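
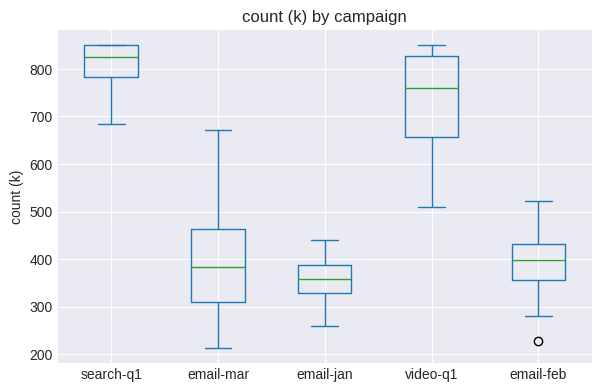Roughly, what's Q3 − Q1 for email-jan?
Q3 ≈ 400, Q1 ≈ 350; IQR ≈ 50.

≈ 50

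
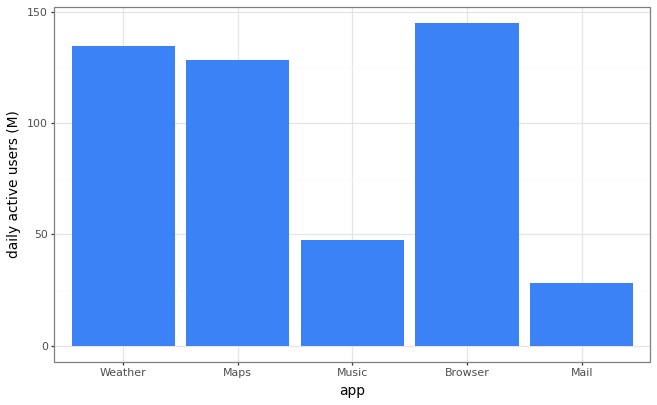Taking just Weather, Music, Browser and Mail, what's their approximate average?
(140 + 40 + 140 + 20) / 4 ≈ 85.

≈ 85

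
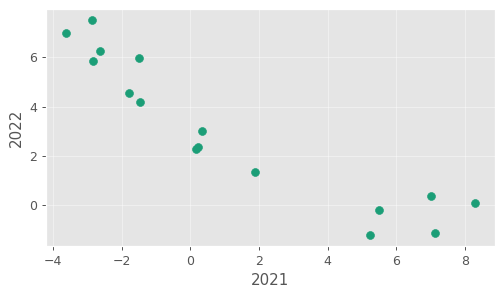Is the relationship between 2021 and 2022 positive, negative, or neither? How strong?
negative, strong

Points are negatively correlated; strong (|r| ≈ 0.9).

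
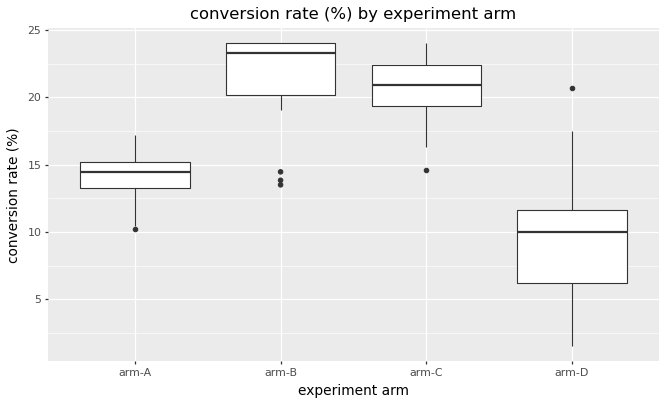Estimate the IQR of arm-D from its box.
Q3 ≈ 12, Q1 ≈ 6; IQR ≈ 6.

≈ 6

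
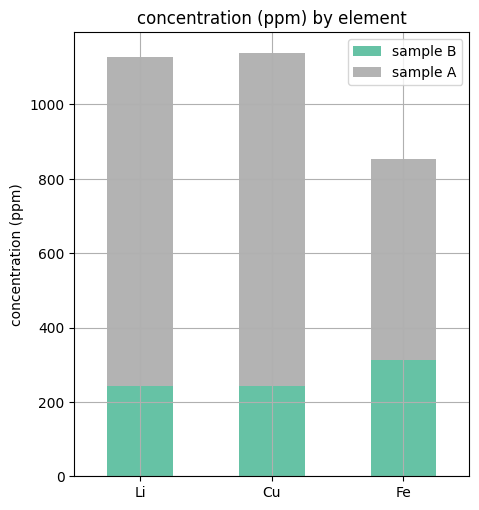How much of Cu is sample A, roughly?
sample A top ≈ 1100, bottom ≈ 200; segment ≈ 900.

≈ 900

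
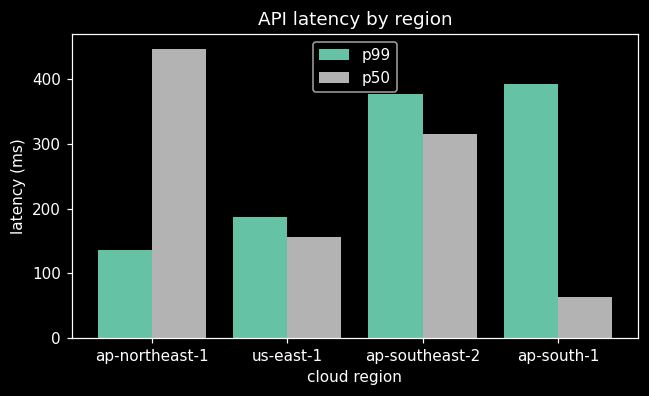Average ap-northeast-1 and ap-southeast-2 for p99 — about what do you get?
(150 + 400) / 2 ≈ 275.

≈ 275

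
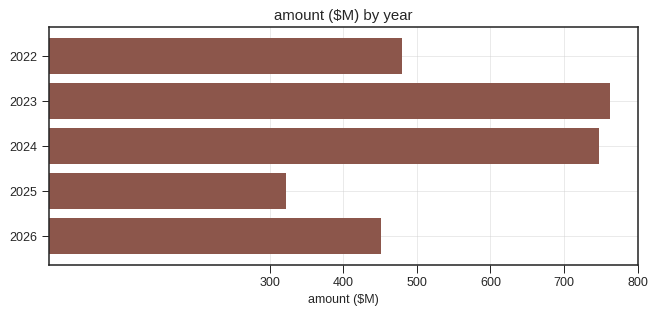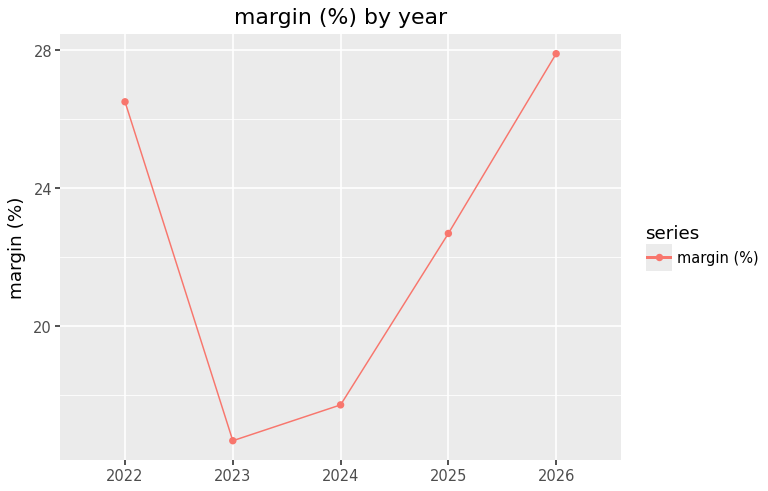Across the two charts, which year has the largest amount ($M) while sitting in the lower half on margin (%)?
2023

Chart 2 median margin (%) ≈ 25; below-median years: 2023, 2024. Among those, 2023 has the highest amount ($M) (≈ 800).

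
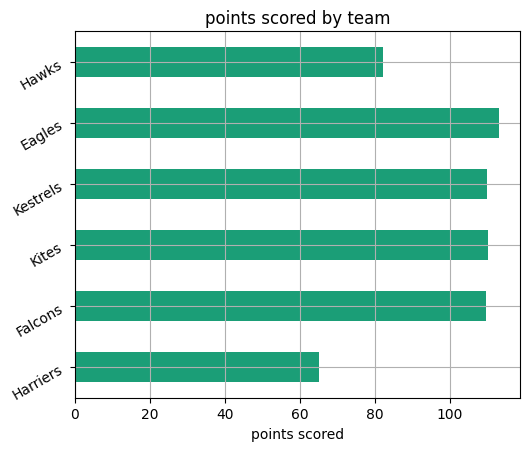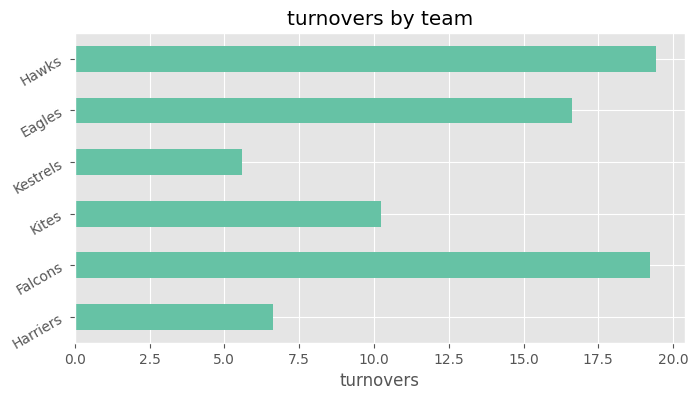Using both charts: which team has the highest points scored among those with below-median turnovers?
Chart 2 median turnovers ≈ 14; below-median teams: Harriers, Kites, Kestrels. Among those, Kites has the highest points scored (≈ 120).

Kites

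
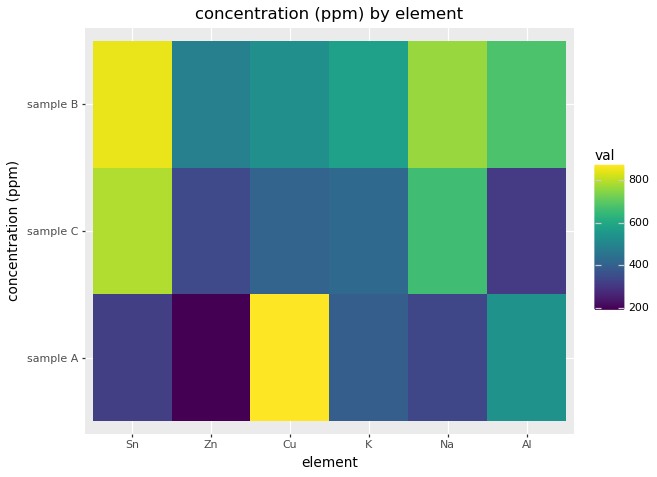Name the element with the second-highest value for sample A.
Al

Top 3 for sample A: Cu ≈ 900, Al ≈ 500, K ≈ 400.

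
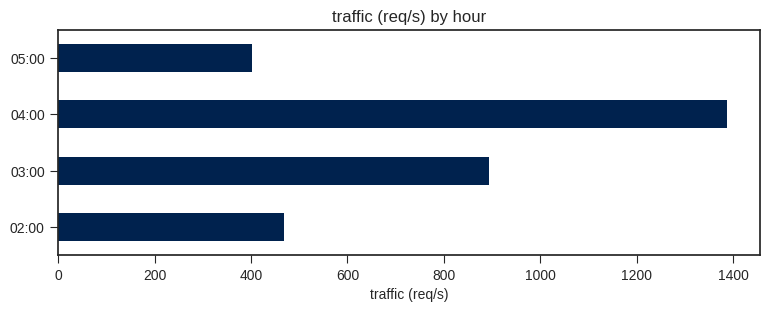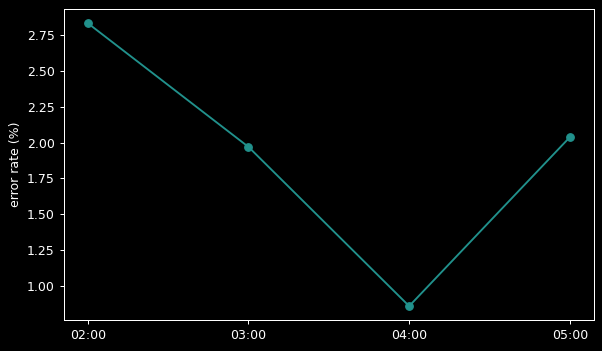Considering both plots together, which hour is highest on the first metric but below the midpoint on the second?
04:00

Chart 2 median error rate (%) ≈ 2; below-median hours: 03:00, 04:00. Among those, 04:00 has the highest traffic (req/s) (≈ 1400).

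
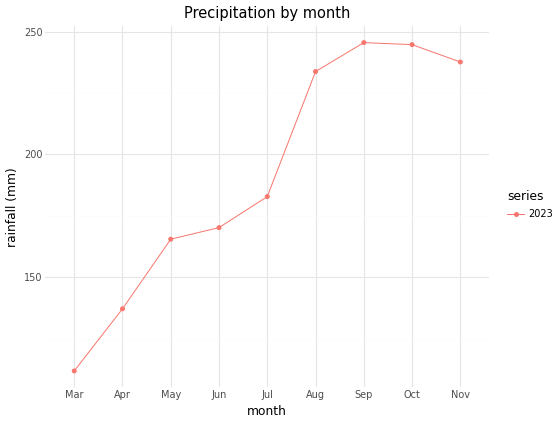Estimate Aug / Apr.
≈ 1.71×

Aug ≈ 240, Apr ≈ 140; 240/140 ≈ 1.71.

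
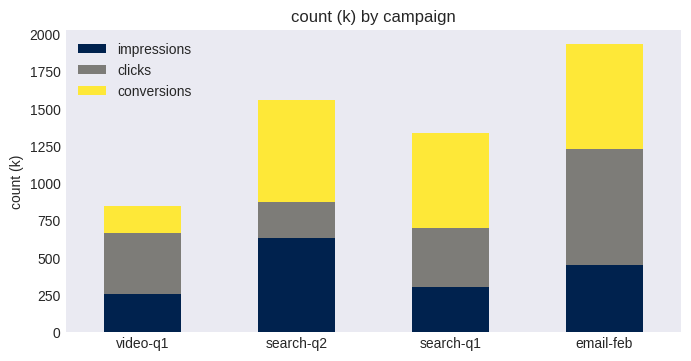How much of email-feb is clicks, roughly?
clicks top ≈ 1200, bottom ≈ 400; segment ≈ 800.

≈ 800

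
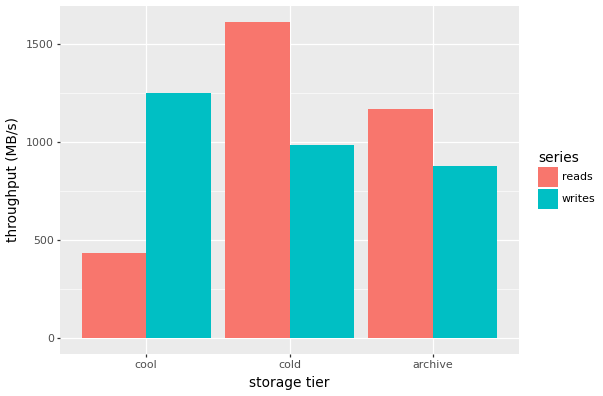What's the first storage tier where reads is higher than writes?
cold

cool: reads ≈ 400 vs writes ≈ 1200 (not yet); cold: reads ≈ 1600 vs writes ≈ 1000 (first crossover).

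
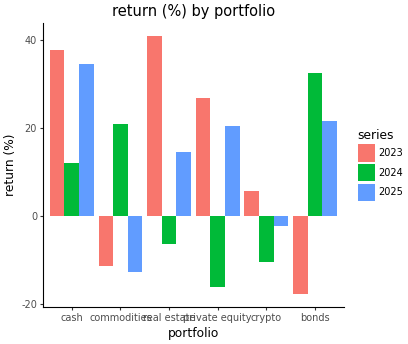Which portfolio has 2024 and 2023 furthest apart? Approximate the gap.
bonds: 2024 ≈ 30, 2023 ≈ -20 → gap ≈ 50. Next-largest (real estate) is only ≈ 45.

bonds, ≈ 50 %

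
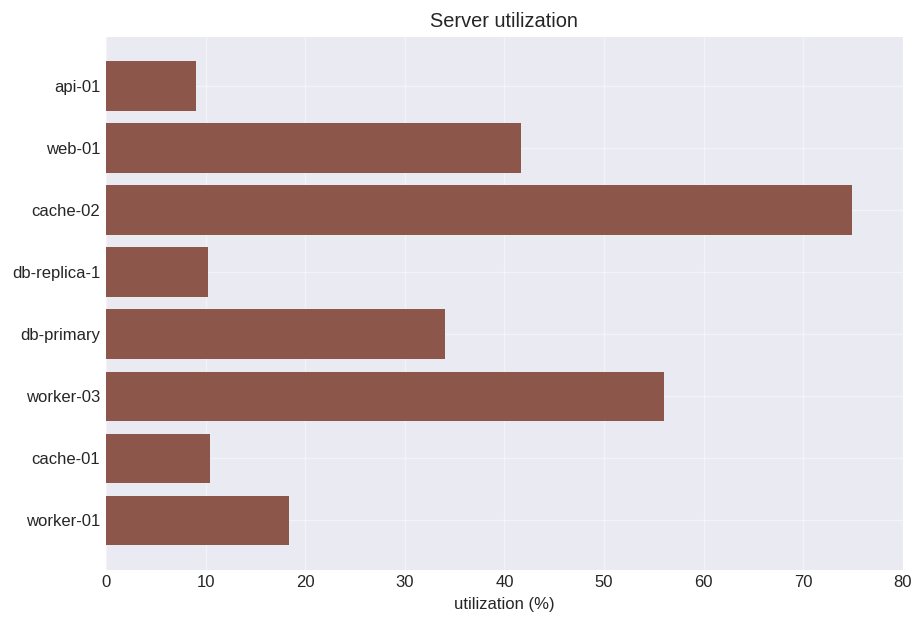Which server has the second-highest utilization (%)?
Top 3: cache-02 ≈ 70, worker-03 ≈ 60, web-01 ≈ 40.

worker-03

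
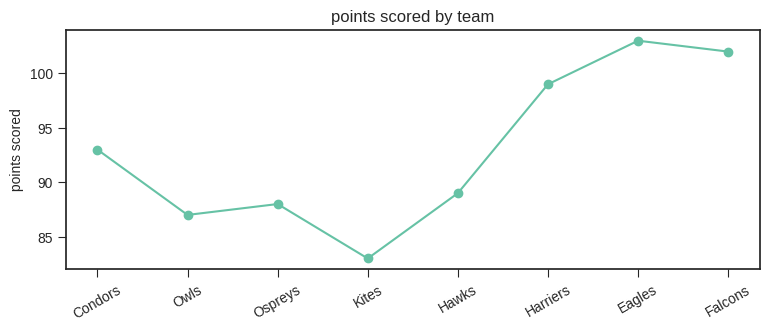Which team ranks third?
Harriers

Top 4: Eagles ≈ 104, Falcons ≈ 102, Harriers ≈ 100, Condors ≈ 92.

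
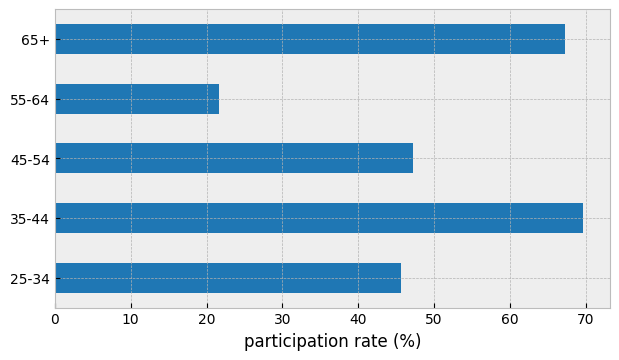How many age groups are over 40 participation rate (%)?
Above 40: 25-34, 35-44, 45-54, 65+.

4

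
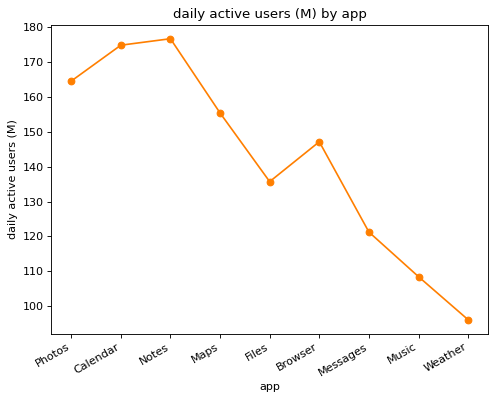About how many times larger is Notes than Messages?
Notes ≈ 180, Messages ≈ 120; 180/120 ≈ 1.5.

≈ 1.5×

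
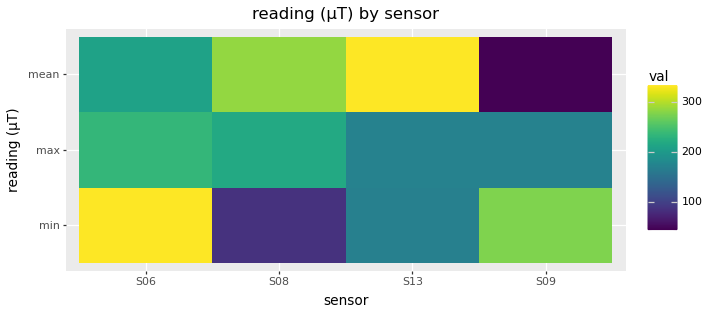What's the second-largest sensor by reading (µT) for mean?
S08

Top 3 for mean: S13 ≈ 325, S08 ≈ 275, S06 ≈ 200.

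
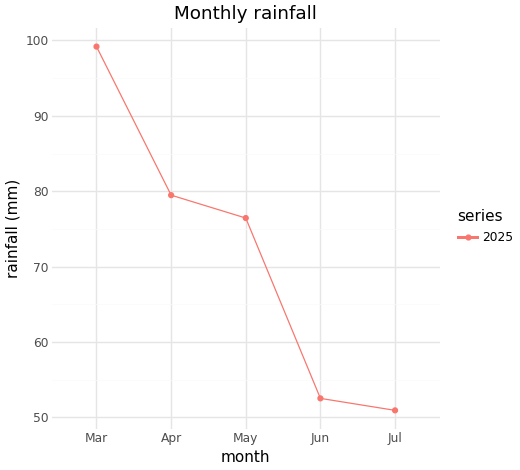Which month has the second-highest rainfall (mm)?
Apr

Top 3: Mar ≈ 100, Apr ≈ 80, May ≈ 75.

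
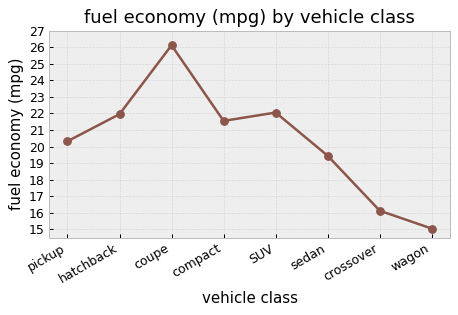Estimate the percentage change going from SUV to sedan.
≈ -13.6%

SUV ≈ 22, sedan ≈ 19; (19 − 22) / 22 ≈ -13.6%.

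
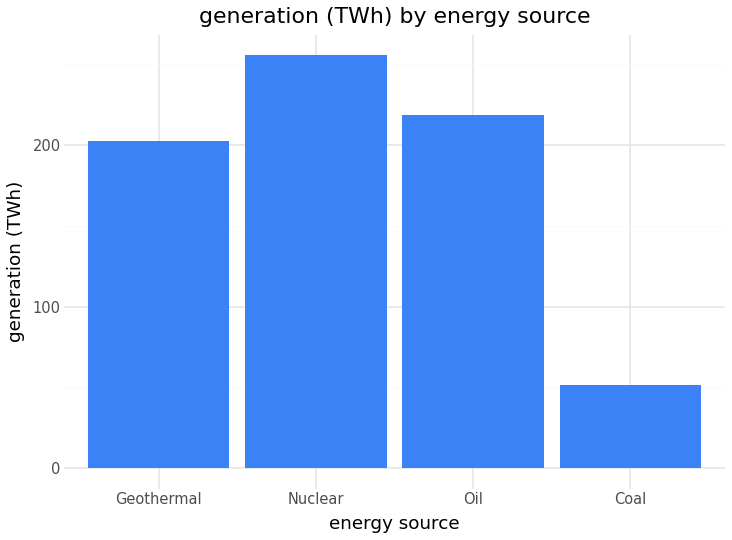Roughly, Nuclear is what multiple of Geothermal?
Nuclear ≈ 250, Geothermal ≈ 200; 250/200 ≈ 1.25.

≈ 1.25×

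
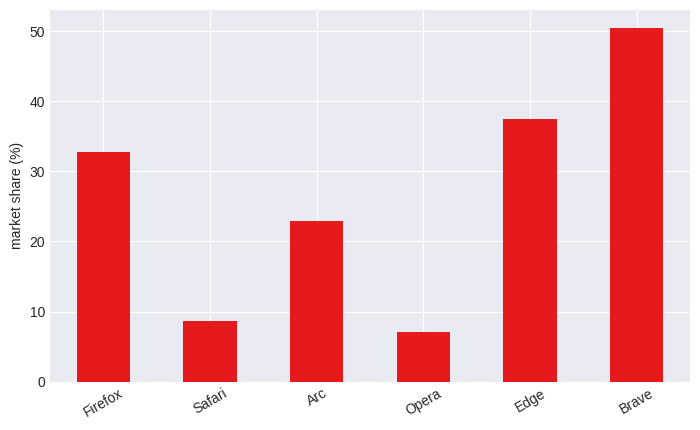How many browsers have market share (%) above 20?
4

Above 20: Firefox, Arc, Edge, Brave.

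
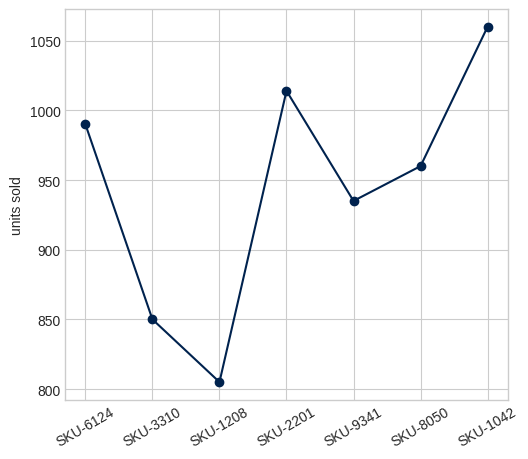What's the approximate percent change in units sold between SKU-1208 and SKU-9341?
≈ +15.6%

SKU-1208 ≈ 800, SKU-9341 ≈ 925; (925 − 800) / 800 ≈ +15.6%.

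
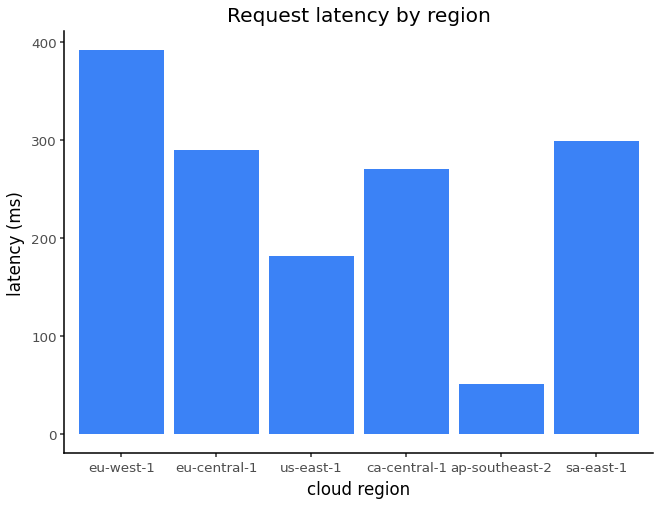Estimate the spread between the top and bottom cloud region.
Max eu-west-1 ≈ 400, min ap-southeast-2 ≈ 50; range ≈ 350.

≈ 350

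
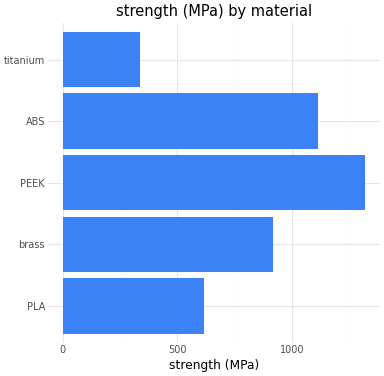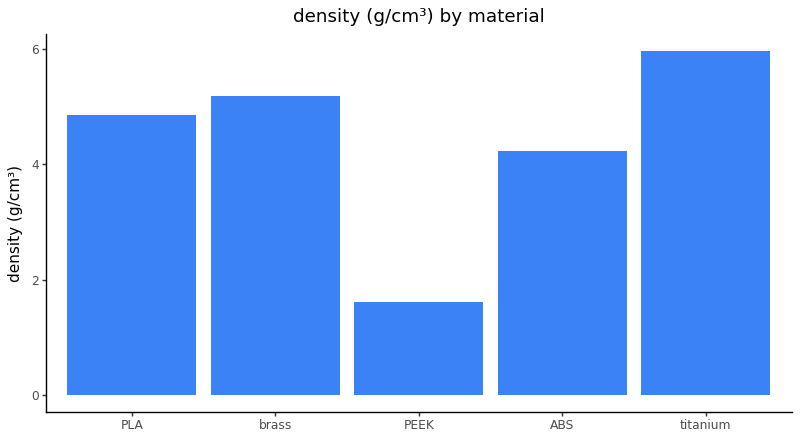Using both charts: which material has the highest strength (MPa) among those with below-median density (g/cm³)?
PEEK

Chart 2 median density (g/cm³) ≈ 5; below-median materials: PEEK, ABS. Among those, PEEK has the highest strength (MPa) (≈ 1400).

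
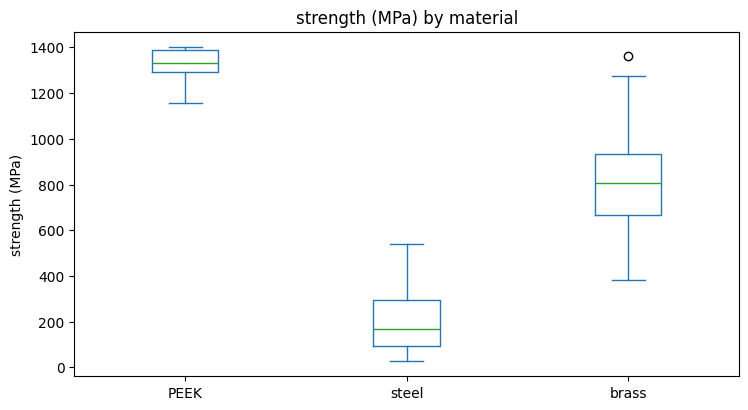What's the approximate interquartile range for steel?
≈ 200

Q3 ≈ 300, Q1 ≈ 100; IQR ≈ 200.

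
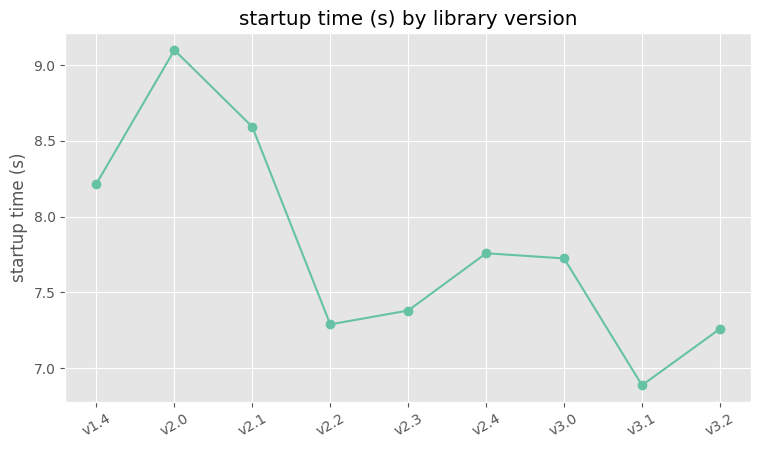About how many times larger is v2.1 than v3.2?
≈ 1.19×

v2.1 ≈ 8.6, v3.2 ≈ 7.2; 8.6/7.2 ≈ 1.19.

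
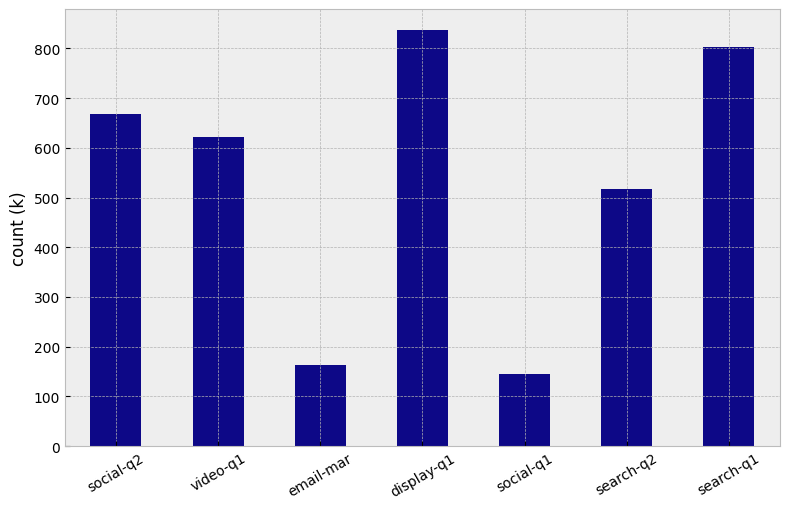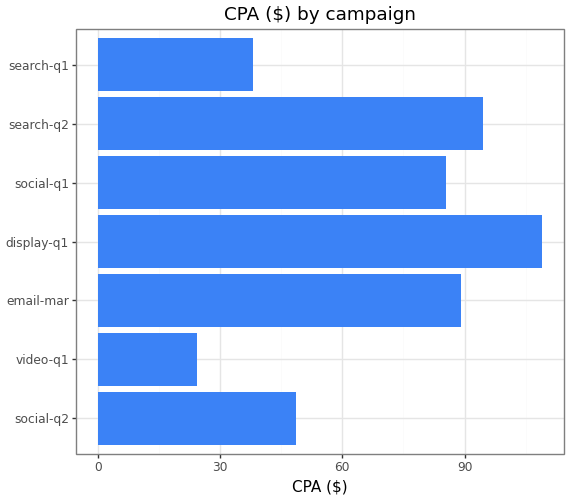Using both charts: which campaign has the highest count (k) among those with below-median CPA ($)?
Chart 2 median CPA ($) ≈ 90; below-median campaigns: social-q2, video-q1, search-q1. Among those, search-q1 has the highest count (k) (≈ 800).

search-q1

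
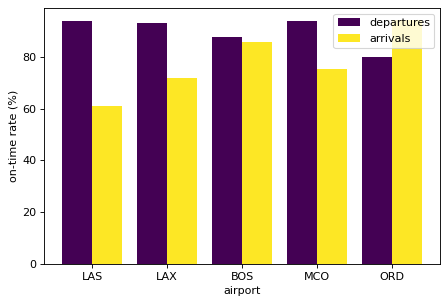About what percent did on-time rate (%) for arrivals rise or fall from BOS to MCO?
BOS ≈ 90, MCO ≈ 80; (80 − 90) / 90 ≈ -11.1%.

≈ -11.1%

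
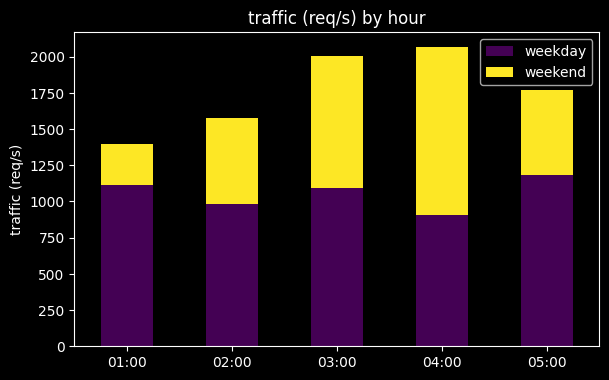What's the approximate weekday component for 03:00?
weekday top ≈ 1000, bottom ≈ 0; segment ≈ 1000.

≈ 1000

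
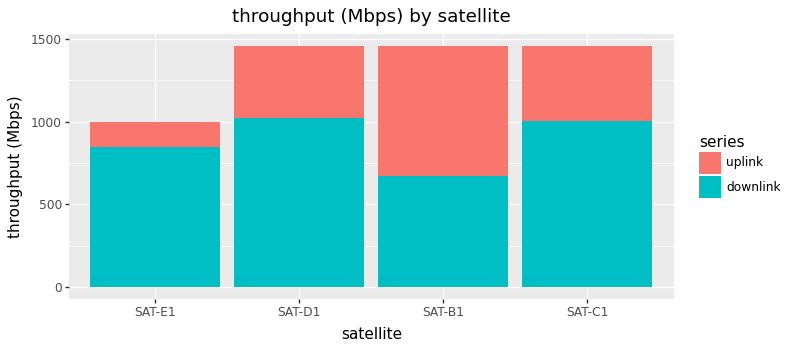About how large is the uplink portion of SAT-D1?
uplink top ≈ 1400, bottom ≈ 1000; segment ≈ 400.

≈ 400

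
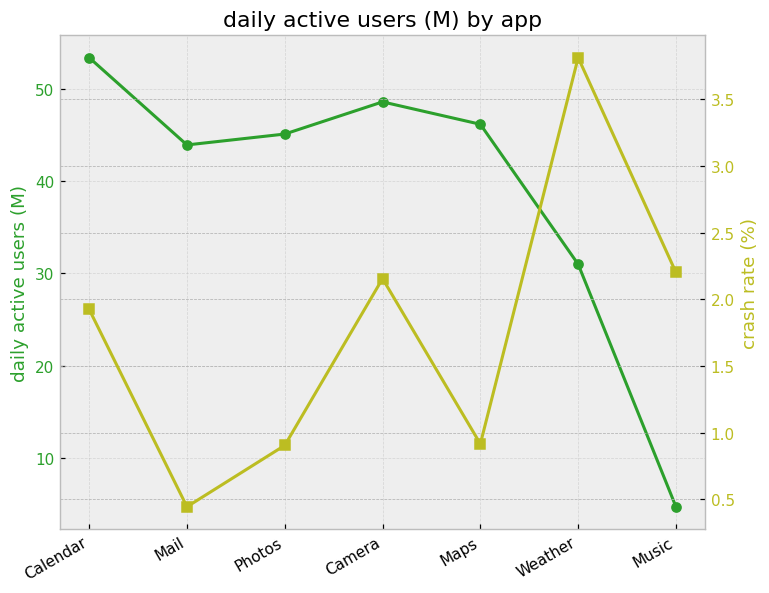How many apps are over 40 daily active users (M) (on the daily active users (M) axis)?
5

Above 40: Calendar, Mail, Photos, Camera, Maps.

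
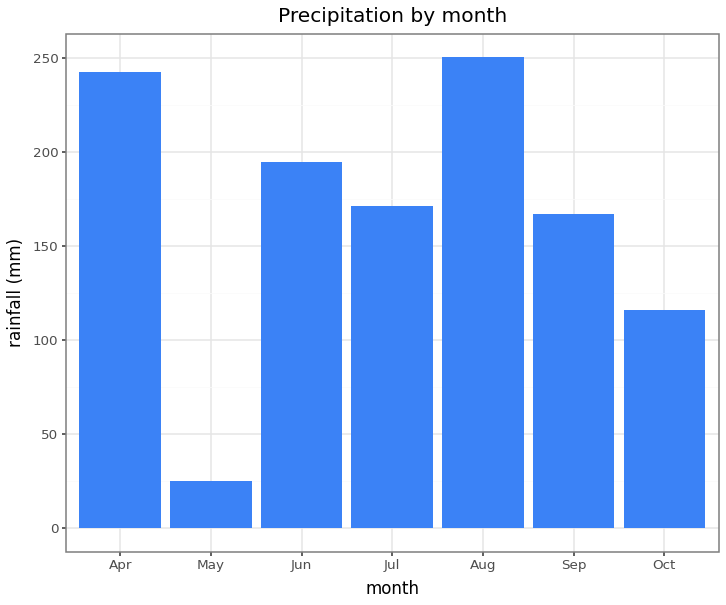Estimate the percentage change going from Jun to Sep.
Jun ≈ 200, Sep ≈ 175; (175 − 200) / 200 ≈ -12.5%.

≈ -12.5%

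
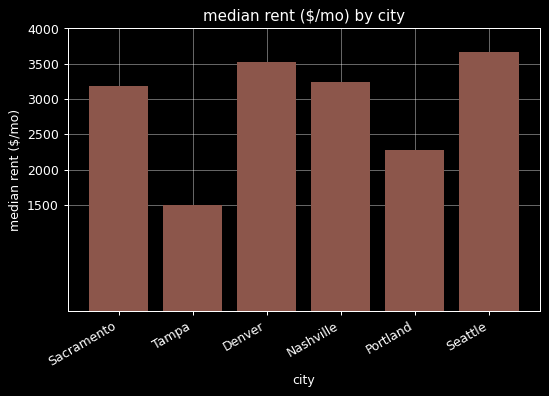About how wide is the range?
≈ 2000

Max Seattle ≈ 3500, min Tampa ≈ 1500; range ≈ 2000.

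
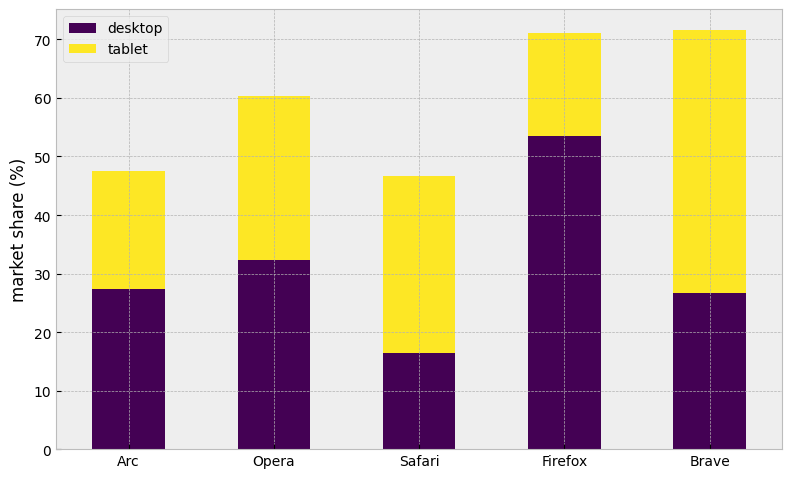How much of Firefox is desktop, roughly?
desktop top ≈ 50, bottom ≈ 0; segment ≈ 50.

≈ 50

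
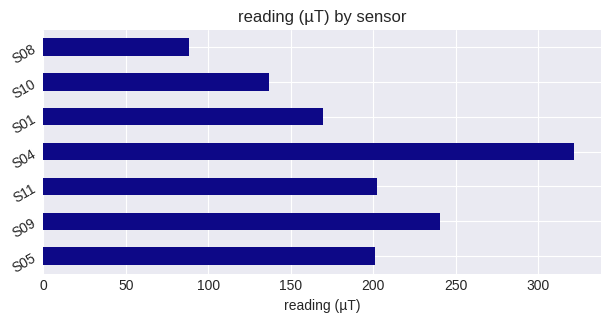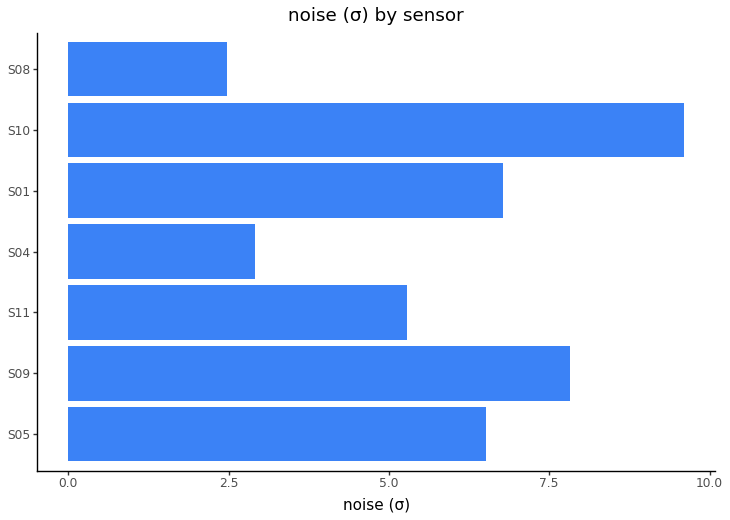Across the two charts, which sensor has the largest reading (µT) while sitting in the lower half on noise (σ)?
Chart 2 median noise (σ) ≈ 7; below-median sensors: S11, S04, S08. Among those, S04 has the highest reading (µT) (≈ 300).

S04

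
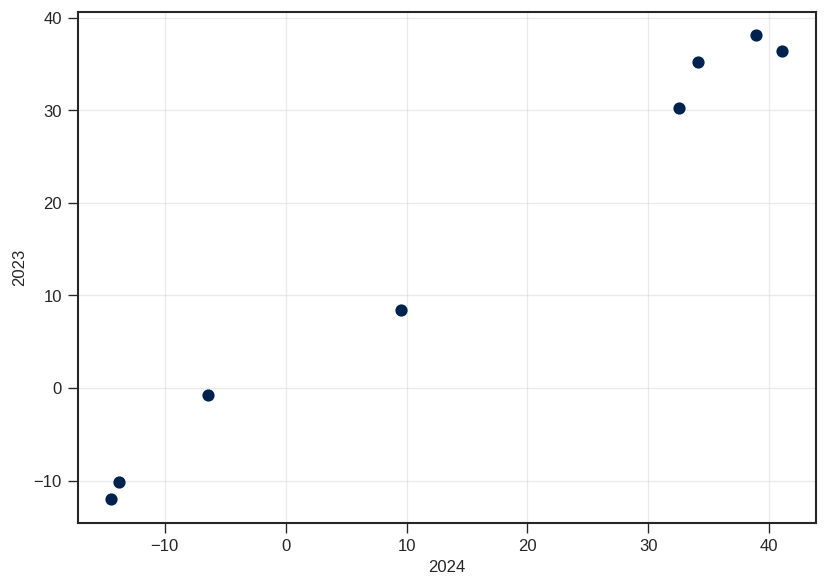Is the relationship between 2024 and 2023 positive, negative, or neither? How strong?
positive, strong

Points are positively correlated; strong (|r| ≈ 1.0).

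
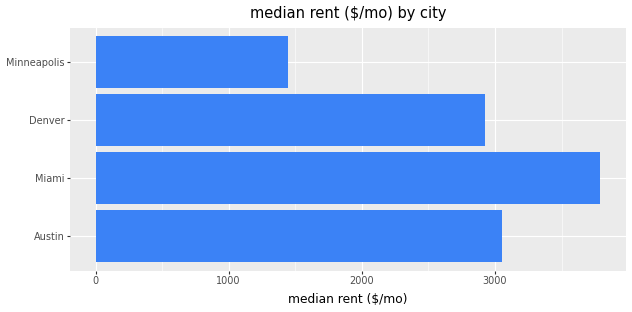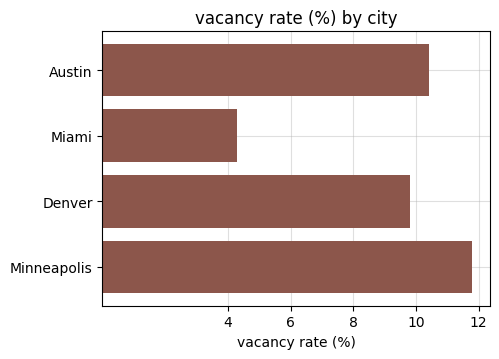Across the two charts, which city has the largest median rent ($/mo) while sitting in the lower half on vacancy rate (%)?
Miami

Chart 2 median vacancy rate (%) ≈ 10; below-median cities: Miami, Denver. Among those, Miami has the highest median rent ($/mo) (≈ 4000).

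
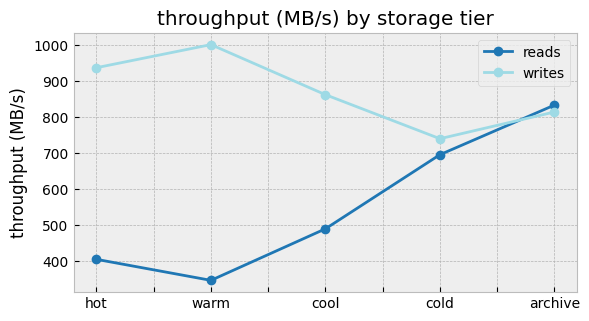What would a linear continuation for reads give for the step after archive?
Last three: 500, 700, 800 → slope ≈ 150/step → next ≈ 950.

≈ 950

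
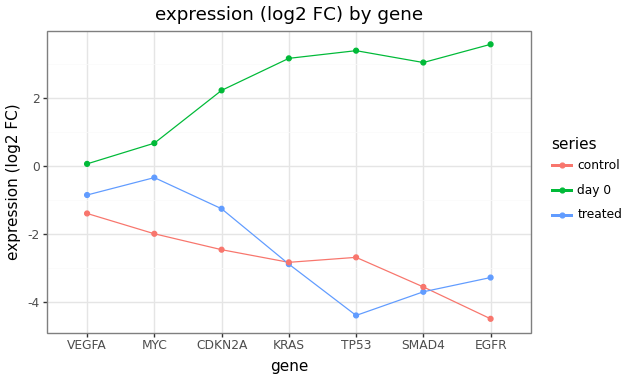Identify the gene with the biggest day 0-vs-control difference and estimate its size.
EGFR: day 0 ≈ 4, control ≈ -4 → gap ≈ 8. Next-largest (SMAD4) is only ≈ 7.

EGFR, ≈ 8 log2 FC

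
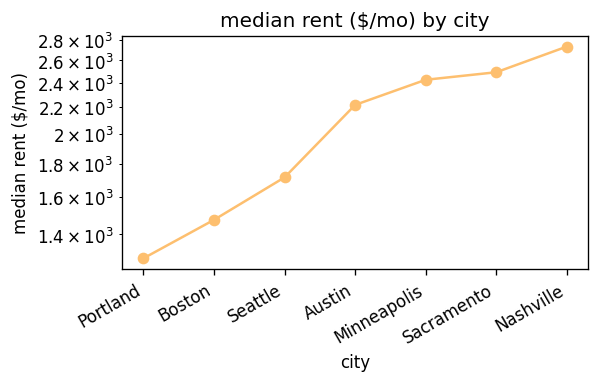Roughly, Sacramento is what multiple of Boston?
≈ 1.71×

Sacramento ≈ 2400, Boston ≈ 1400; 2400/1400 ≈ 1.71.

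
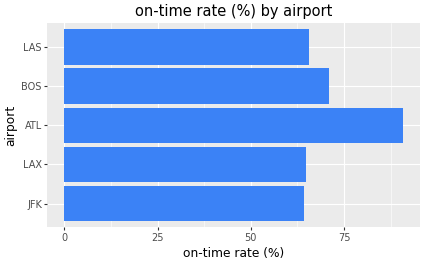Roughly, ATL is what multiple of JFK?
≈ 1.5×

ATL ≈ 90, JFK ≈ 60; 90/60 ≈ 1.5.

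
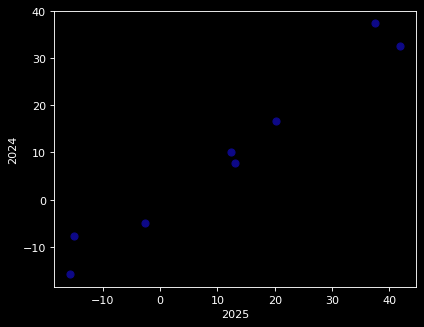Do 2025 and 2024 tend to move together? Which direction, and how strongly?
Points are positively correlated; strong (|r| ≈ 1.0).

positive, strong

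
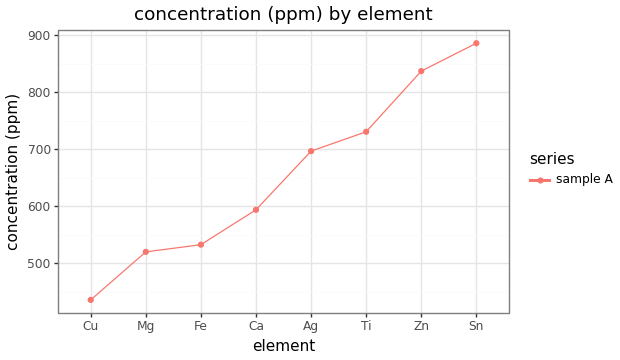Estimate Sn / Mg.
Sn ≈ 900, Mg ≈ 500; 900/500 ≈ 1.8.

≈ 1.8×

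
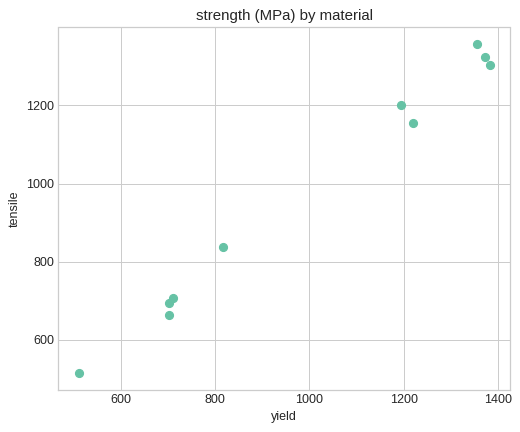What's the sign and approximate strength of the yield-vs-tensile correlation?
positive, strong

Points are positively correlated; strong (|r| ≈ 1.0).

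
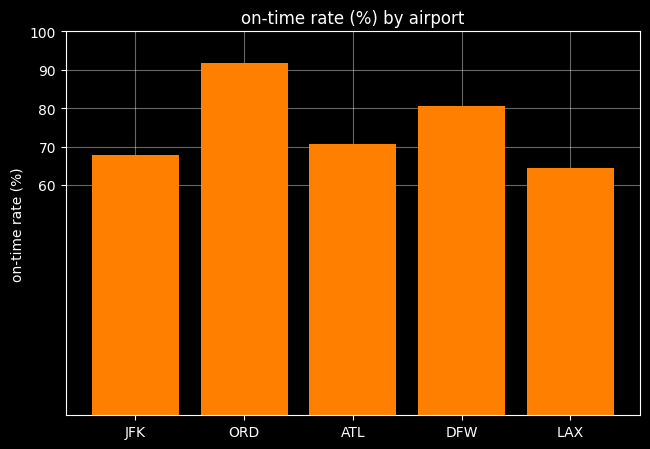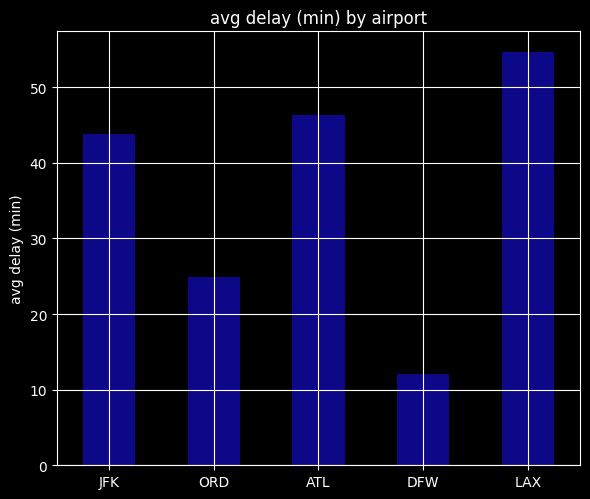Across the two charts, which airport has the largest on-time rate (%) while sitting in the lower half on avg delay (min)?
Chart 2 median avg delay (min) ≈ 40; below-median airports: ORD, DFW. Among those, ORD has the highest on-time rate (%) (≈ 90).

ORD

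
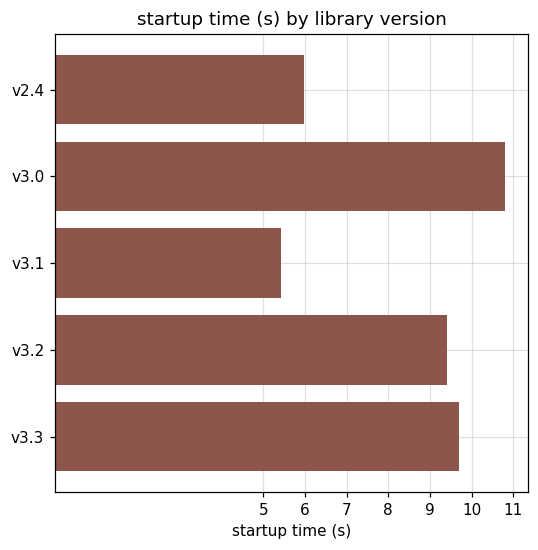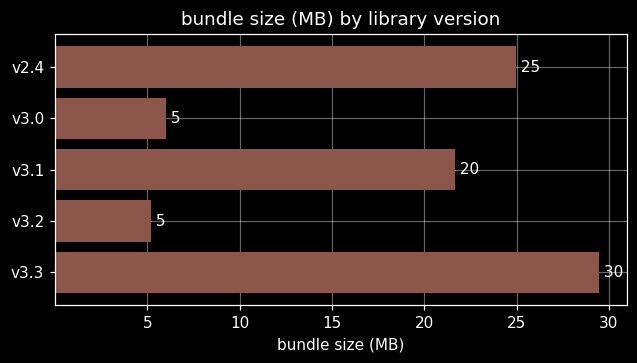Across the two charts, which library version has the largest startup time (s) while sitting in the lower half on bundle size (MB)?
Chart 2 median bundle size (MB) ≈ 20; below-median library versions: v3.0, v3.2. Among those, v3.0 has the highest startup time (s) (≈ 11).

v3.0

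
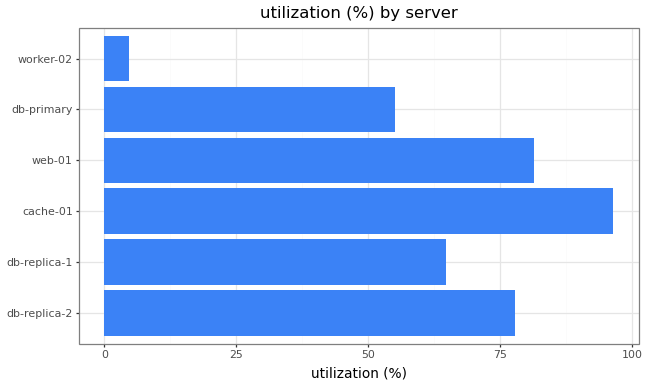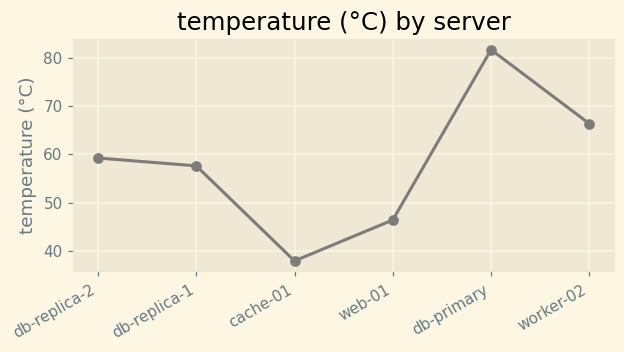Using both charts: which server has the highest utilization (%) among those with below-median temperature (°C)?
Chart 2 median temperature (°C) ≈ 60; below-median servers: db-replica-1, cache-01, web-01. Among those, cache-01 has the highest utilization (%) (≈ 100).

cache-01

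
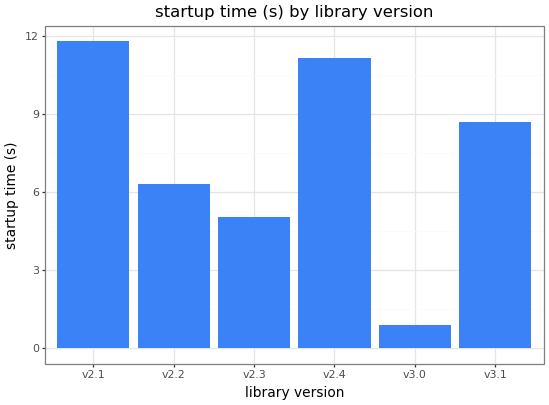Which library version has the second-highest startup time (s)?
v2.4

Top 3: v2.1 ≈ 12, v2.4 ≈ 11, v3.1 ≈ 9.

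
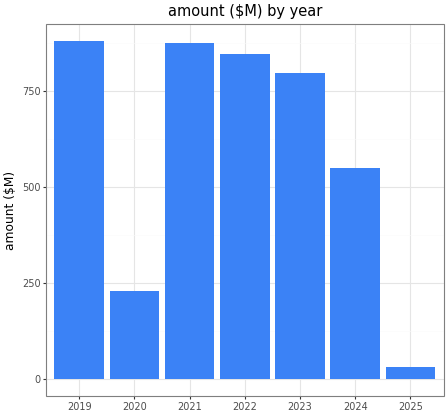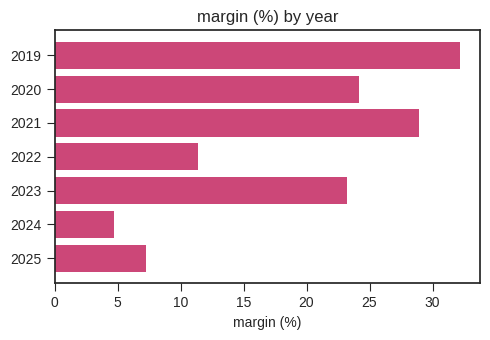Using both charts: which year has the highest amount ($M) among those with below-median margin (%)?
Chart 2 median margin (%) ≈ 25; below-median years: 2022, 2024, 2025. Among those, 2022 has the highest amount ($M) (≈ 800).

2022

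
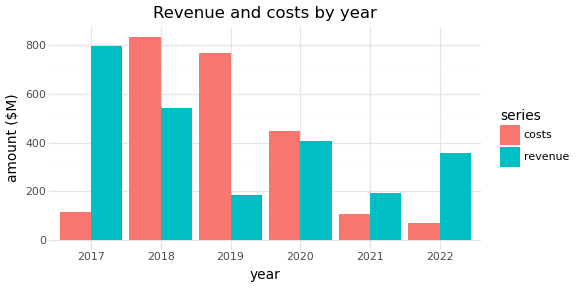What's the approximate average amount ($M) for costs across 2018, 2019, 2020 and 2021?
(800 + 800 + 400 + 100) / 4 ≈ 525.

≈ 525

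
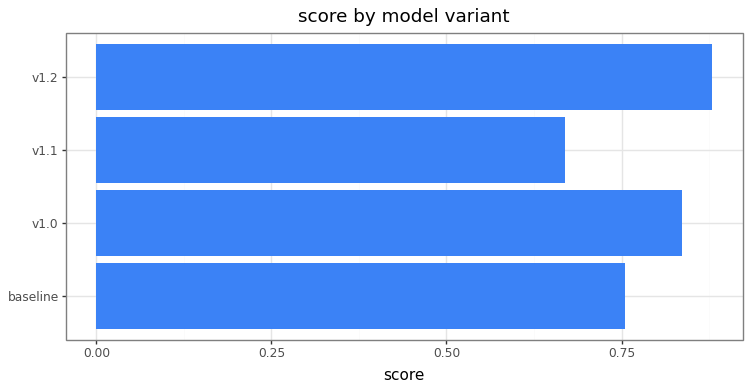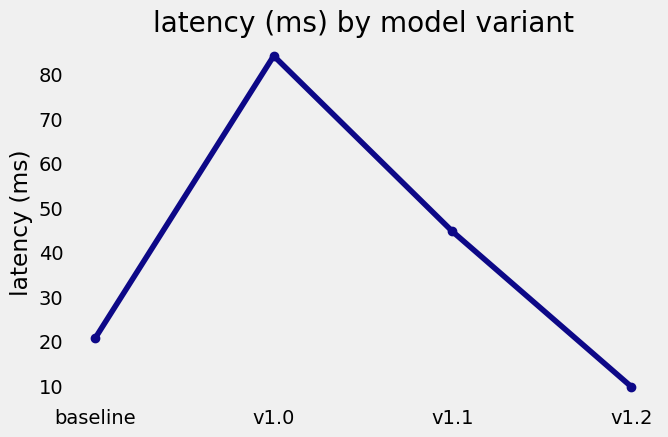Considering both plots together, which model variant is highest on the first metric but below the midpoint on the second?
v1.2

Chart 2 median latency (ms) ≈ 30; below-median model variants: baseline, v1.2. Among those, v1.2 has the highest score (≈ 0.9).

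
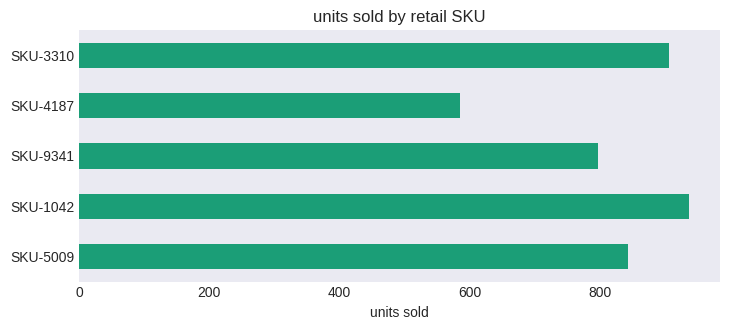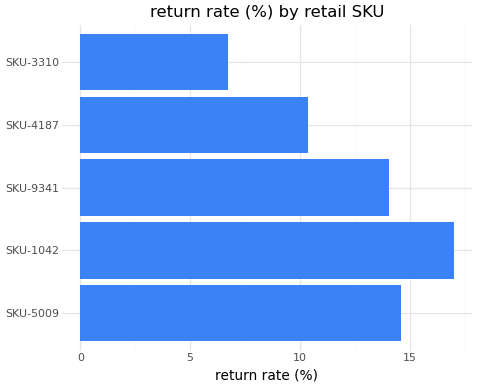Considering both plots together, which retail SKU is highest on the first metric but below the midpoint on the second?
Chart 2 median return rate (%) ≈ 14; below-median retail SKUs: SKU-4187, SKU-3310. Among those, SKU-3310 has the highest units sold (≈ 900).

SKU-3310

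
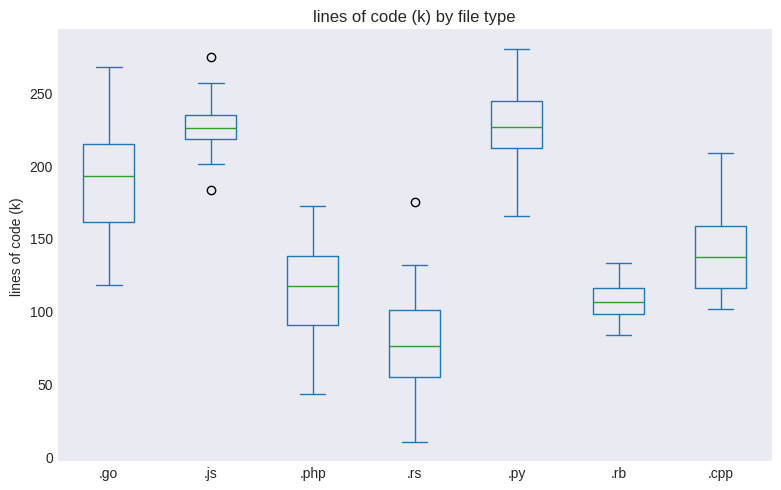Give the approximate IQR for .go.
Q3 ≈ 220, Q1 ≈ 160; IQR ≈ 60.

≈ 60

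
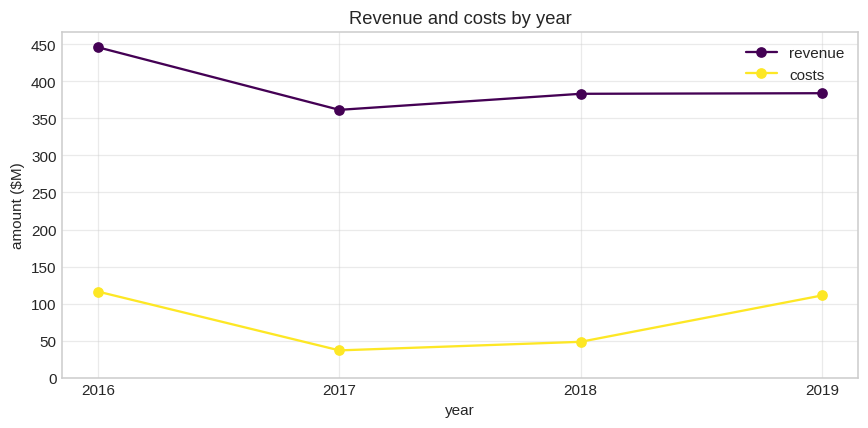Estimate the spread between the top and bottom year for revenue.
Max 2016 ≈ 450, min 2017 ≈ 350; range ≈ 100.

≈ 100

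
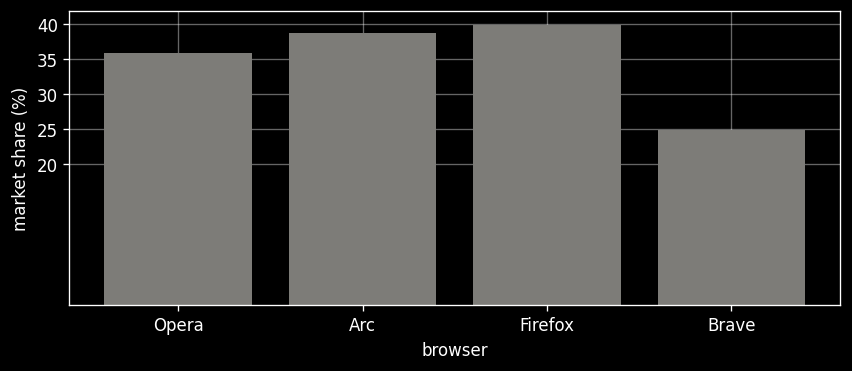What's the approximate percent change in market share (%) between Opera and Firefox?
≈ +14.3%

Opera ≈ 35, Firefox ≈ 40; (40 − 35) / 35 ≈ +14.3%.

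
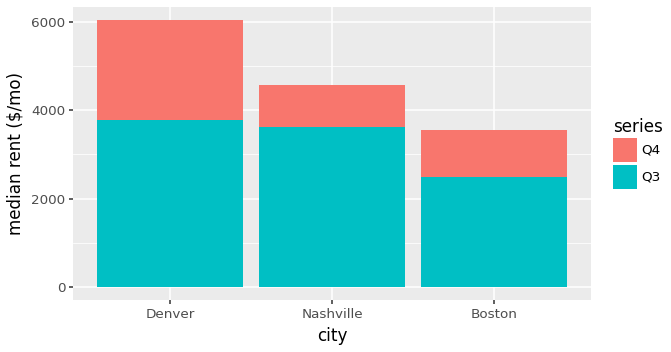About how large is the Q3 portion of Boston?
≈ 2000

Q3 top ≈ 2000, bottom ≈ 0; segment ≈ 2000.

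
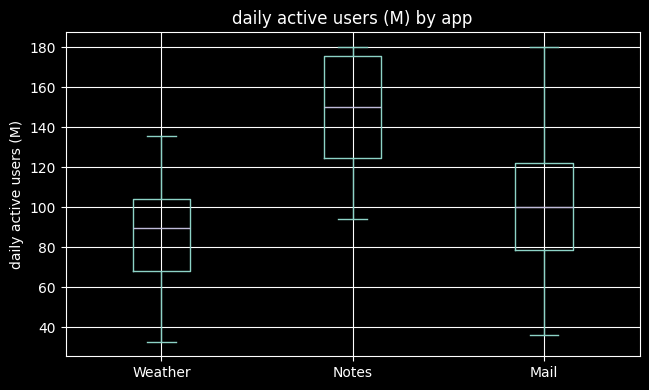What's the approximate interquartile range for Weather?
Q3 ≈ 100, Q1 ≈ 70; IQR ≈ 30.

≈ 30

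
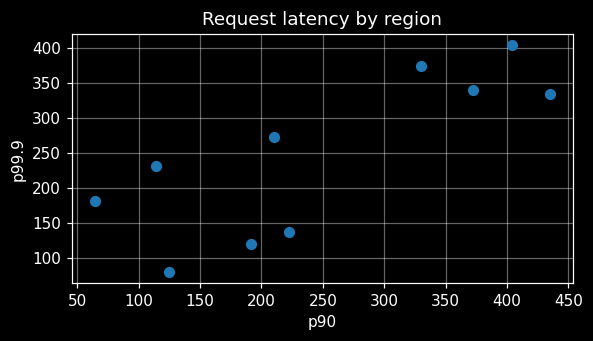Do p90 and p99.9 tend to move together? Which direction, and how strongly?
positive, strong

Points are positively correlated; strong (|r| ≈ 0.8).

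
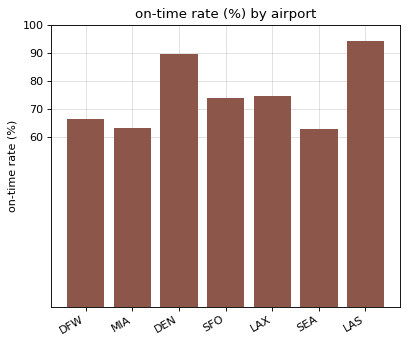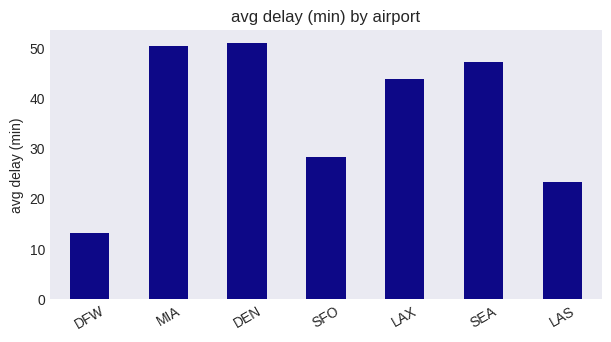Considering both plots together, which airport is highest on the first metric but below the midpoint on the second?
LAS

Chart 2 median avg delay (min) ≈ 45; below-median airports: DFW, SFO, LAS. Among those, LAS has the highest on-time rate (%) (≈ 90).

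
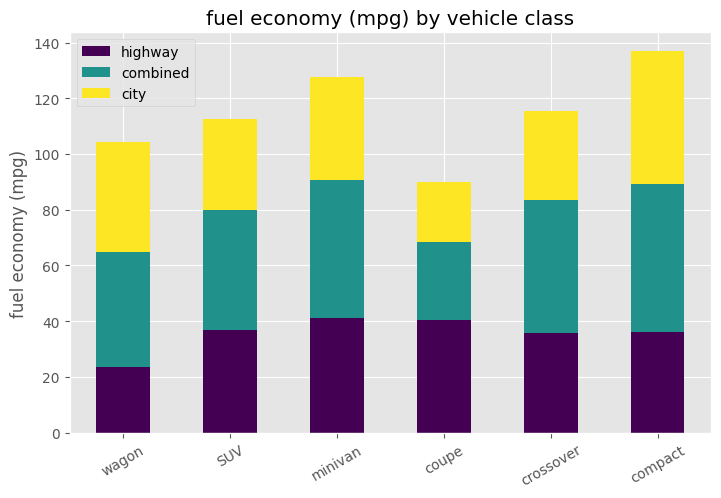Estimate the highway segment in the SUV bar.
≈ 40

highway top ≈ 40, bottom ≈ 0; segment ≈ 40.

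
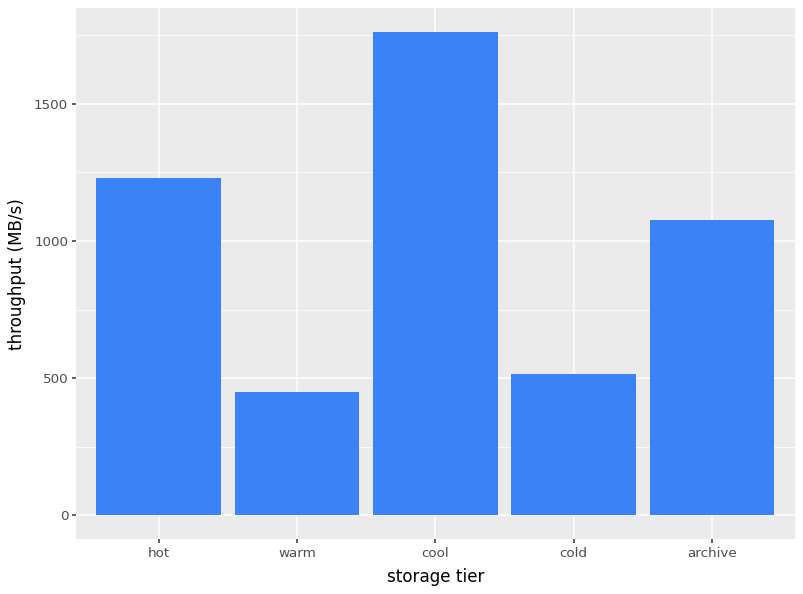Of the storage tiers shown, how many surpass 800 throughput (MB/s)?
Above 800: hot, cool, archive.

3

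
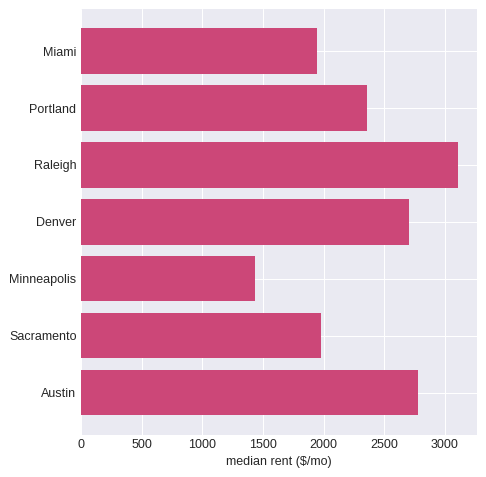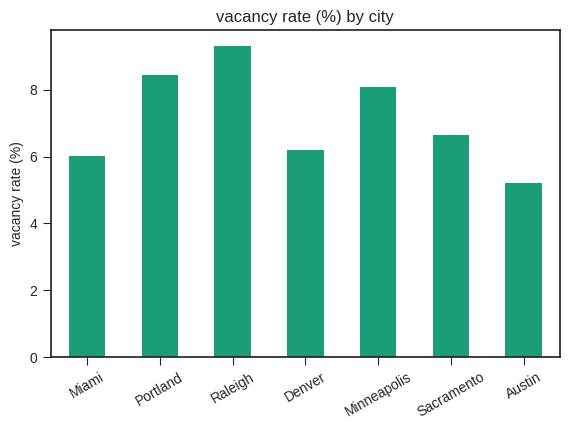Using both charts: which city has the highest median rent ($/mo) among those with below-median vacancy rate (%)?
Austin

Chart 2 median vacancy rate (%) ≈ 7; below-median cities: Miami, Denver, Austin. Among those, Austin has the highest median rent ($/mo) (≈ 3000).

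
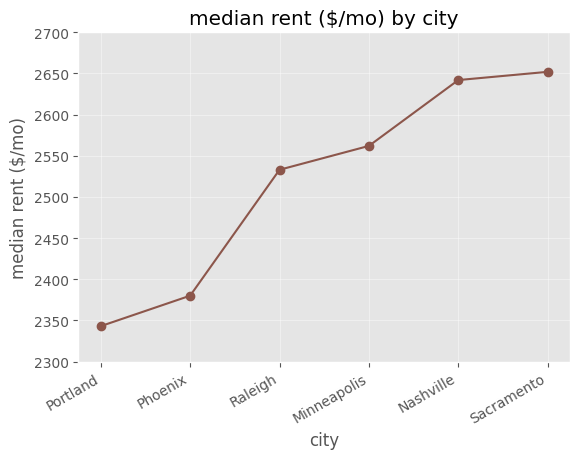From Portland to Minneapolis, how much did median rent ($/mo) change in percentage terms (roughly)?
≈ +8.5%

Portland ≈ 2350, Minneapolis ≈ 2550; (2550 − 2350) / 2350 ≈ +8.5%.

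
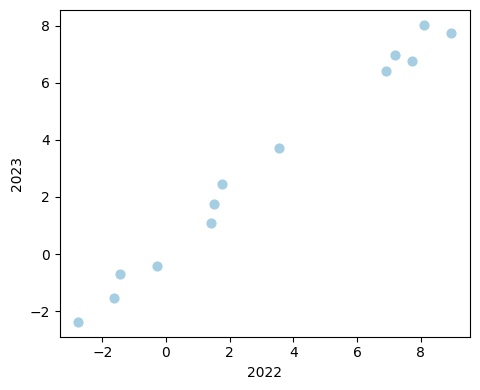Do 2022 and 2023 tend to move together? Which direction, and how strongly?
positive, strong

Points are positively correlated; strong (|r| ≈ 1.0).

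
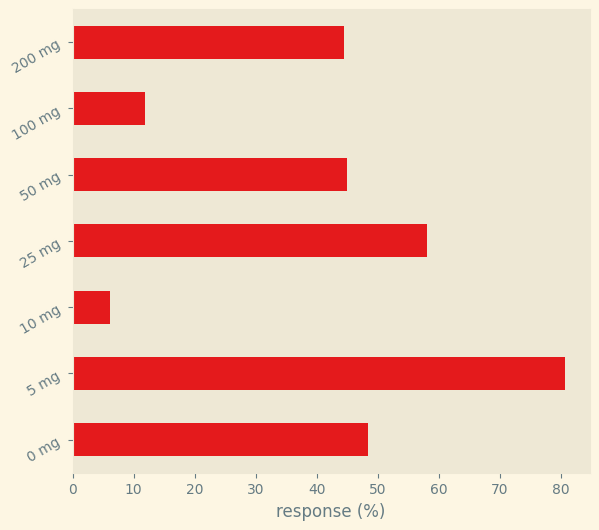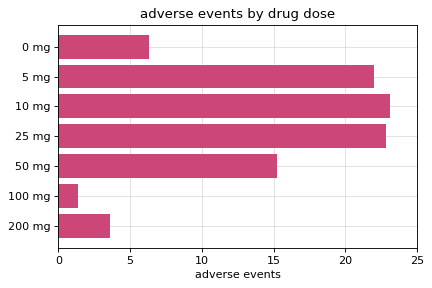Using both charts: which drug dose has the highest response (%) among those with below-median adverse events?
Chart 2 median adverse events ≈ 15; below-median drug doses: 0 mg, 100 mg, 200 mg. Among those, 0 mg has the highest response (%) (≈ 50).

0 mg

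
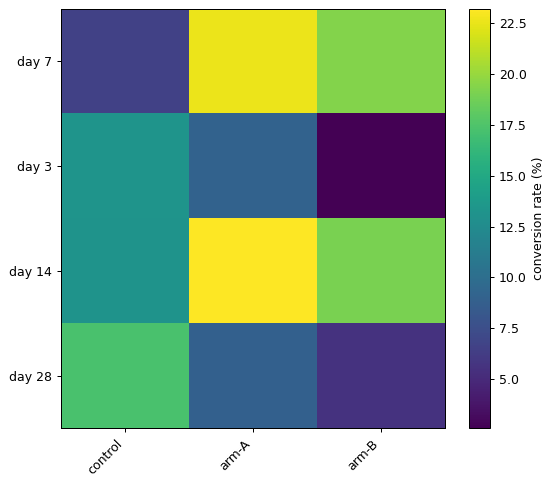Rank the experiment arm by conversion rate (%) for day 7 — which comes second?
arm-B

Top 3 for day 7: arm-A ≈ 22, arm-B ≈ 20, control ≈ 6.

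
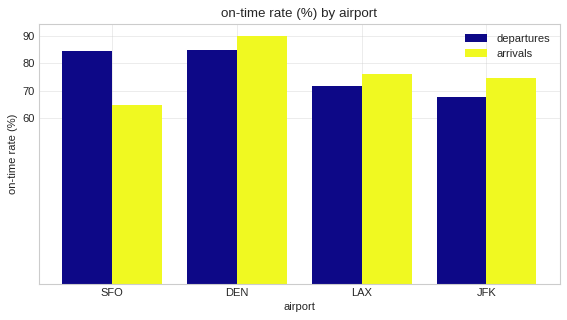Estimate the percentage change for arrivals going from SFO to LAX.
SFO ≈ 70, LAX ≈ 80; (80 − 70) / 70 ≈ +14.3%.

≈ +14.3%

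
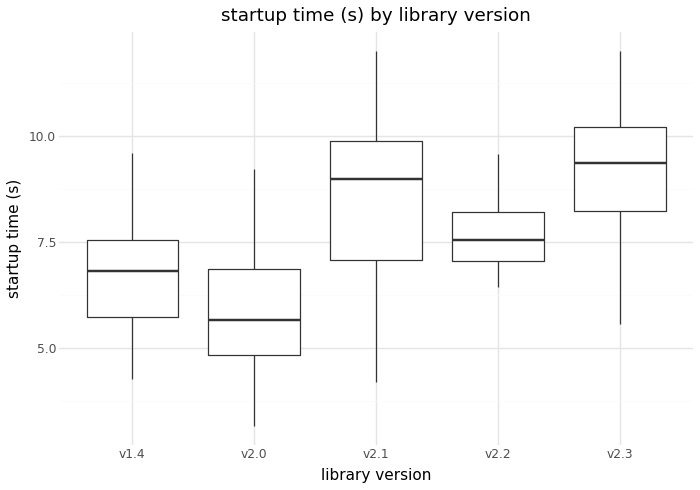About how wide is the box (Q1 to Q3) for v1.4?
Q3 ≈ 7.5, Q1 ≈ 5.5; IQR ≈ 2.0.

≈ 2.0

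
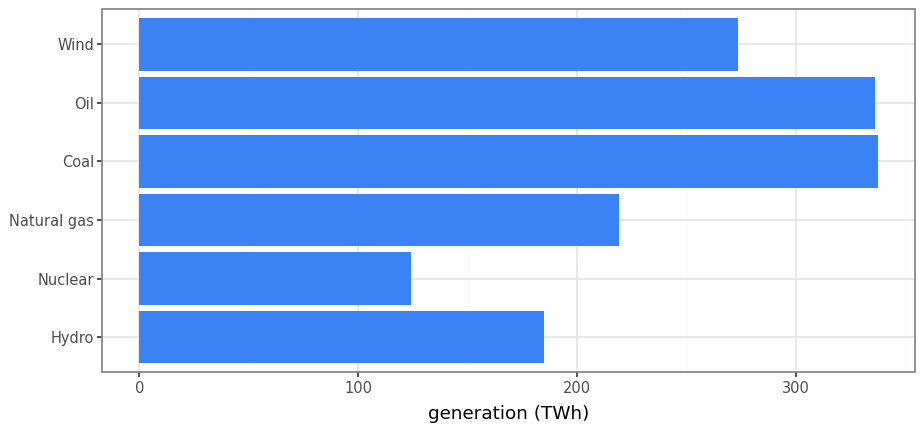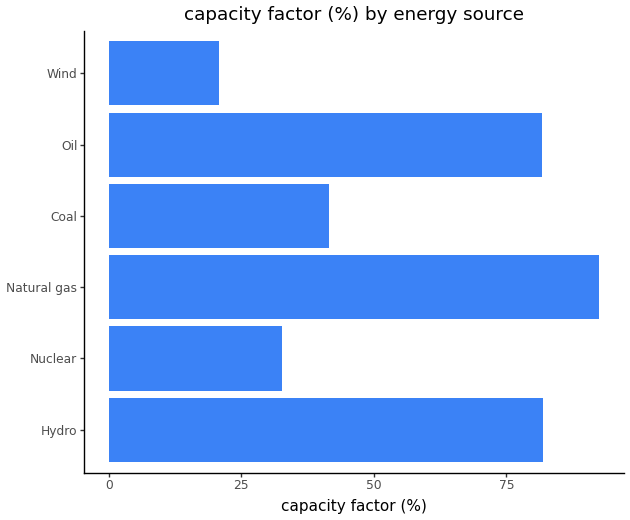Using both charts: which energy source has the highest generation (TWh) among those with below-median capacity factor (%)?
Coal

Chart 2 median capacity factor (%) ≈ 60; below-median energy sources: Nuclear, Coal, Wind. Among those, Coal has the highest generation (TWh) (≈ 350).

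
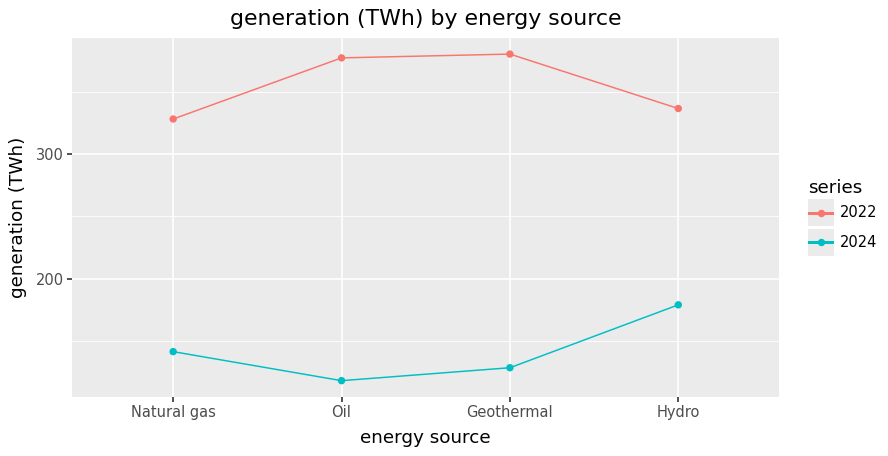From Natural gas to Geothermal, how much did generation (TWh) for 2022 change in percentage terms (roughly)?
≈ +15.4%

Natural gas ≈ 325, Geothermal ≈ 375; (375 − 325) / 325 ≈ +15.4%.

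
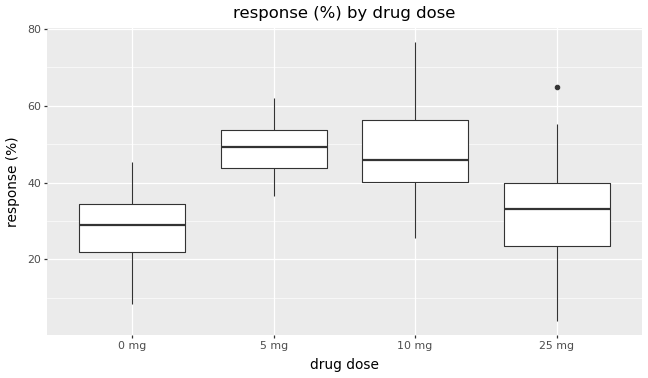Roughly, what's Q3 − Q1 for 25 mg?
≈ 16

Q3 ≈ 40, Q1 ≈ 24; IQR ≈ 16.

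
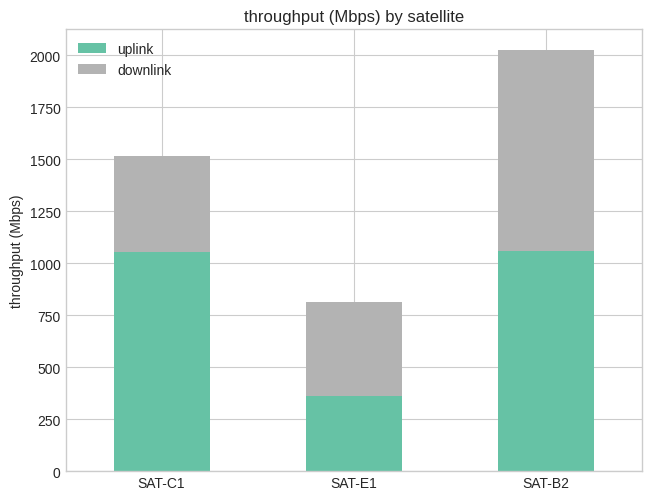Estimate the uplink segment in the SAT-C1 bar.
≈ 1000

uplink top ≈ 1000, bottom ≈ 0; segment ≈ 1000.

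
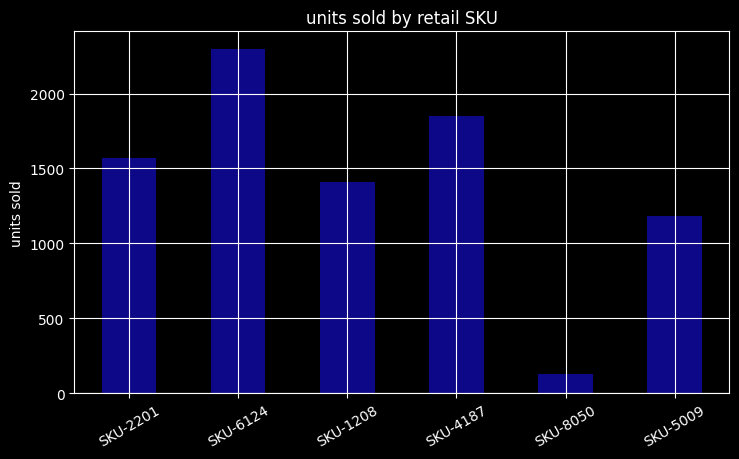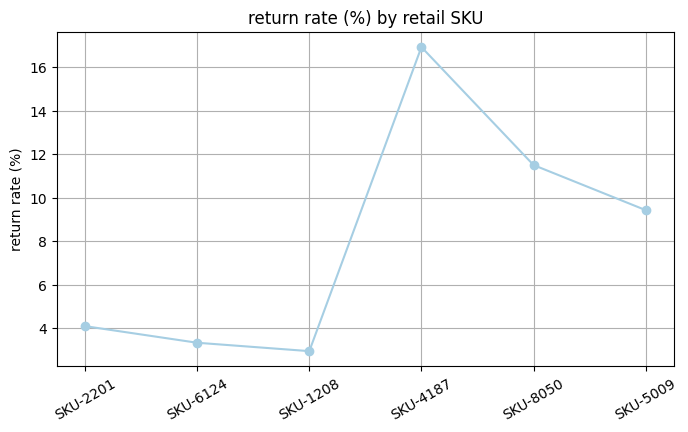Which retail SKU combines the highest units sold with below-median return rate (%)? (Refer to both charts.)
Chart 2 median return rate (%) ≈ 6; below-median retail SKUs: SKU-2201, SKU-6124, SKU-1208. Among those, SKU-6124 has the highest units sold (≈ 2500).

SKU-6124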